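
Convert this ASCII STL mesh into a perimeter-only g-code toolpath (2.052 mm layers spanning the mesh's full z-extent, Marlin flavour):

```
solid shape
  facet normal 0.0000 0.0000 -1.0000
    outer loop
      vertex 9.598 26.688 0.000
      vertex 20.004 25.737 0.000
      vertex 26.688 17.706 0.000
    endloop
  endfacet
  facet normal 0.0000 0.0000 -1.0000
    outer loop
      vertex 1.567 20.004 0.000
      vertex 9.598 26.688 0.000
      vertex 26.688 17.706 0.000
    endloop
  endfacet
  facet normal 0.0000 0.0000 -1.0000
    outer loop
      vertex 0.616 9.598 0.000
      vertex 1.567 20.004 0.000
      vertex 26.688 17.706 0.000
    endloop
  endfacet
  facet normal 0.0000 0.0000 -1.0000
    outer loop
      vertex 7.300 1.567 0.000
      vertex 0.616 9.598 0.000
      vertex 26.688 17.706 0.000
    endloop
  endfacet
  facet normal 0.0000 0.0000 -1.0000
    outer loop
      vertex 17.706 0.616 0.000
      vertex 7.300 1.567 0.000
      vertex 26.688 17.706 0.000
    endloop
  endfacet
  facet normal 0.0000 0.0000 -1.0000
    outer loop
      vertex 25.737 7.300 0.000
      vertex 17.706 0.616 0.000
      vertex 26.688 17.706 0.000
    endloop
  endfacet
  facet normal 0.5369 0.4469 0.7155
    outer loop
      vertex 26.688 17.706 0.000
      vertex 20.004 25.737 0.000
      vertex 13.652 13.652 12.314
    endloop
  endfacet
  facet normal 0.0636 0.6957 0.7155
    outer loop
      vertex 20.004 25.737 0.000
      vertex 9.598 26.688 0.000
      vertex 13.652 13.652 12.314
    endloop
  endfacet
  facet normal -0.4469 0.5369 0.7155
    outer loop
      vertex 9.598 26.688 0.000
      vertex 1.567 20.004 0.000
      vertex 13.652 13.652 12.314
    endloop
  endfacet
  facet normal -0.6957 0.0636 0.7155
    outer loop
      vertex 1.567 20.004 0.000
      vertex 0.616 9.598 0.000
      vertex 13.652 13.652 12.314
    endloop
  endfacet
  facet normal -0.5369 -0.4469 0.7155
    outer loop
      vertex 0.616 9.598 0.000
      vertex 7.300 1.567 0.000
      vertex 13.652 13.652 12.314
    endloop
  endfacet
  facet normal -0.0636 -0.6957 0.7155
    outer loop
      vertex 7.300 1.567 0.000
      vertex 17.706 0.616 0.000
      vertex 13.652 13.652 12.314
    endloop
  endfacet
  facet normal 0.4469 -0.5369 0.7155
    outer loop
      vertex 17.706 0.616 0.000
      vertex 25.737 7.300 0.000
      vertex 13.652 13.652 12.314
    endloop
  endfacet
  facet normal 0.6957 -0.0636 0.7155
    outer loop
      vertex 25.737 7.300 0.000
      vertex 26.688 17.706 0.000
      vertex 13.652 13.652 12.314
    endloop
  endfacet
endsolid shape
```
; perimeter-only toolpath
G21 ; units = mm
G90 ; absolute positioning
G28 ; home
; layer 1
G0 Z2.052
G0 X24.515 Y17.030
G1 X18.945 Y23.723
G1 X10.274 Y24.515
G1 X3.581 Y18.945
G1 X2.789 Y10.274
G1 X8.359 Y3.581
G1 X17.030 Y2.789
G1 X23.723 Y8.359
G1 X24.515 Y17.030
; layer 2
G0 Z4.105
G0 X22.343 Y16.355
G1 X17.887 Y21.709
G1 X10.949 Y22.343
G1 X5.595 Y17.887
G1 X4.961 Y10.949
G1 X9.417 Y5.595
G1 X16.355 Y4.961
G1 X21.709 Y9.417
G1 X22.343 Y16.355
; layer 3
G0 Z6.157
G0 X20.170 Y15.679
G1 X16.828 Y19.694
G1 X11.625 Y20.170
G1 X7.609 Y16.828
G1 X7.134 Y11.625
G1 X10.476 Y7.609
G1 X15.679 Y7.134
G1 X19.694 Y10.476
G1 X20.170 Y15.679
; layer 4
G0 Z8.209
G0 X17.997 Y15.003
G1 X15.769 Y17.680
G1 X12.301 Y17.997
G1 X9.624 Y15.769
G1 X9.307 Y12.301
G1 X11.535 Y9.624
G1 X15.003 Y9.307
G1 X17.680 Y11.535
G1 X17.997 Y15.003
; layer 5
G0 Z10.262
G0 X15.825 Y14.328
G1 X14.711 Y15.666
G1 X12.976 Y15.825
G1 X11.638 Y14.711
G1 X11.479 Y12.976
G1 X12.593 Y11.638
G1 X14.328 Y11.479
G1 X15.666 Y12.593
G1 X15.825 Y14.328
M2 ; end

The solid is a regular 8-sided pyramid, base circumscribed radius ≈ 13.7 mm, apex at z ≈ 12.3 mm. Slicing at Δz = 2.052 mm — 6 equal slices spanning the solid's height, so layer i sits at z = i·h/6 — gives 5 non-empty perimeters. Each is a 8-segment closed polygon; G0 lifts to the layer z and rapids to the start vertex, then G1 traces the edges. The cross-section shrinks linearly with z (the slice at the apex is degenerate and omitted).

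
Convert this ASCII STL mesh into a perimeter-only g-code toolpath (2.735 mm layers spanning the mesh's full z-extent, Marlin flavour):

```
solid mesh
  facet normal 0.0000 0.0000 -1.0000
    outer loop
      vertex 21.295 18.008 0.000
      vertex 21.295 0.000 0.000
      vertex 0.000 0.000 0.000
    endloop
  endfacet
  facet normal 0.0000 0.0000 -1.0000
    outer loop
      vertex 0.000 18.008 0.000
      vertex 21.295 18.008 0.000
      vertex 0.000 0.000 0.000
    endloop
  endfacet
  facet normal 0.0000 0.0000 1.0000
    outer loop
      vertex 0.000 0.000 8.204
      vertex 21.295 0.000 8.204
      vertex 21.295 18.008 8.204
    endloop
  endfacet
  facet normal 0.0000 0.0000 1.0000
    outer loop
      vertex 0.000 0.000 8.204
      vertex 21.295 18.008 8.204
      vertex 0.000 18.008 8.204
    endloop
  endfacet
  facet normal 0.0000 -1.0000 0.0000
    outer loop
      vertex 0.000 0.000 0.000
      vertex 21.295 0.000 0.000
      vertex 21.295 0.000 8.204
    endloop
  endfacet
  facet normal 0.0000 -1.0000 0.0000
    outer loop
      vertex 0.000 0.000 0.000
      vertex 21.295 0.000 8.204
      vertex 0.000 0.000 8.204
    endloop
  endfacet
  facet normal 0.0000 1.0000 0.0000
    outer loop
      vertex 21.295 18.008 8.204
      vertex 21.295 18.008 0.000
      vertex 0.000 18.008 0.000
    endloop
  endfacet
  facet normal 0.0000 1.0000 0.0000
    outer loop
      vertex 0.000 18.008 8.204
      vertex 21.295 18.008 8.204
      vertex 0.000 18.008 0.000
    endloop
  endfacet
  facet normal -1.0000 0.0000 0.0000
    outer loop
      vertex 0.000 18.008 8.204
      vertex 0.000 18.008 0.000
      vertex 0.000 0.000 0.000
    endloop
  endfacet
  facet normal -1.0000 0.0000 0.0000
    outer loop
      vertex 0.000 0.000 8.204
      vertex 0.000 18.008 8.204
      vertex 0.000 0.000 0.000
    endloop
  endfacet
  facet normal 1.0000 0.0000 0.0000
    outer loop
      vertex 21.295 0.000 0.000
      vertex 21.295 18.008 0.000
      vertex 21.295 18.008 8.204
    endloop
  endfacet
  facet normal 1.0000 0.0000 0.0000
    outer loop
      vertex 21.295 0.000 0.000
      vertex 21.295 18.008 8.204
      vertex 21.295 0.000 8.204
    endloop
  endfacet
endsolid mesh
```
; perimeter-only toolpath
G21 ; units = mm
G90 ; absolute positioning
G28 ; home
; layer 1
G0 Z2.735
G0 X0.000 Y0.000
G1 X21.295 Y0.000
G1 X21.295 Y18.008
G1 X0.000 Y18.008
G1 X0.000 Y0.000
; layer 2
G0 Z5.469
G0 X0.000 Y0.000
G1 X21.295 Y0.000
G1 X21.295 Y18.008
G1 X0.000 Y18.008
G1 X0.000 Y0.000
; layer 3
G0 Z8.204
G0 X0.000 Y0.000
G1 X21.295 Y0.000
G1 X21.295 Y18.008
G1 X0.000 Y18.008
G1 X0.000 Y0.000
M2 ; end

The solid is a rectangular box, roughly 21.3 × 18 mm footprint and 8.2 mm tall. Slicing at Δz = 2.735 mm — 3 equal slices spanning the solid's height, so layer i sits at z = i·h/3 — gives 3 non-empty perimeters. Each is a 4-segment closed polygon; G0 lifts to the layer z and rapids to the start vertex, then G1 traces the edges.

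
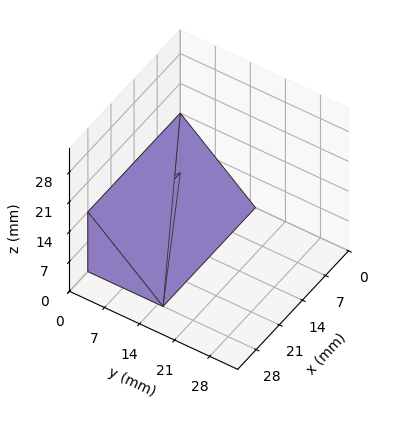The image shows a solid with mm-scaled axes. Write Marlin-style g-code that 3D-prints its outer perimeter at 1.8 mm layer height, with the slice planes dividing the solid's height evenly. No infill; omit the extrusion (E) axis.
Reading the render: the shape is a wedge (ramp): 28 × 15 mm base, rising to 14 mm along the y=0 edge and sloping linearly to z=0 at y=15 (dimensions read to the nearest mm from the axis ticks). For the g-code, the solid's height is divided into equal slices at the stated Δz and each level perimeter traced with G1 moves after a G0 lift.

; perimeter-only toolpath
G21 ; units = mm
G90 ; absolute positioning
G28 ; home
; layer 1
G0 Z1.8
G0 X0.0 Y0.0
G1 X28.0 Y0.0
G1 X28.0 Y13.1
G1 X0.0 Y13.1
G1 X0.0 Y0.0
; layer 2
G0 Z3.5
G0 X0.0 Y0.0
G1 X28.0 Y0.0
G1 X28.0 Y11.2
G1 X0.0 Y11.2
G1 X0.0 Y0.0
; layer 3
G0 Z5.2
G0 X0.0 Y0.0
G1 X28.0 Y0.0
G1 X28.0 Y9.4
G1 X0.0 Y9.4
G1 X0.0 Y0.0
; layer 4
G0 Z7.0
G0 X0.0 Y0.0
G1 X28.0 Y0.0
G1 X28.0 Y7.5
G1 X0.0 Y7.5
G1 X0.0 Y0.0
; layer 5
G0 Z8.8
G0 X0.0 Y0.0
G1 X28.0 Y0.0
G1 X28.0 Y5.6
G1 X0.0 Y5.6
G1 X0.0 Y0.0
; layer 6
G0 Z10.5
G0 X0.0 Y0.0
G1 X28.0 Y0.0
G1 X28.0 Y3.8
G1 X0.0 Y3.8
G1 X0.0 Y0.0
; layer 7
G0 Z12.2
G0 X0.0 Y0.0
G1 X28.0 Y0.0
G1 X28.0 Y1.9
G1 X0.0 Y1.9
G1 X0.0 Y0.0
M2 ; end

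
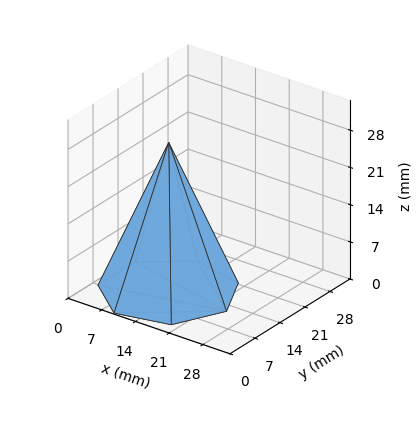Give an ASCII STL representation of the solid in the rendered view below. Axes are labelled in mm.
Reading the render: the shape is a regular 7-sided pyramid, base circumscribed radius ≈ 12 mm, apex at z ≈ 28 mm (dimensions read to the nearest mm from the axis ticks). For the STL, each face is triangulated and given an outward normal.

solid part
  facet normal 0.0000 0.0000 -1.0000
    outer loop
      vertex 9.330 23.699 0.000
      vertex 19.482 21.382 0.000
      vertex 24.000 12.000 0.000
    endloop
  endfacet
  facet normal 0.0000 0.0000 -1.0000
    outer loop
      vertex 1.188 17.207 0.000
      vertex 9.330 23.699 0.000
      vertex 24.000 12.000 0.000
    endloop
  endfacet
  facet normal 0.0000 0.0000 -1.0000
    outer loop
      vertex 1.188 6.793 0.000
      vertex 1.188 17.207 0.000
      vertex 24.000 12.000 0.000
    endloop
  endfacet
  facet normal 0.0000 0.0000 -1.0000
    outer loop
      vertex 9.330 0.301 0.000
      vertex 1.188 6.793 0.000
      vertex 24.000 12.000 0.000
    endloop
  endfacet
  facet normal 0.0000 0.0000 -1.0000
    outer loop
      vertex 19.482 2.618 0.000
      vertex 9.330 0.301 0.000
      vertex 24.000 12.000 0.000
    endloop
  endfacet
  facet normal 0.8405 0.4047 0.3602
    outer loop
      vertex 24.000 12.000 0.000
      vertex 19.482 21.382 0.000
      vertex 12.000 12.000 28.000
    endloop
  endfacet
  facet normal 0.2076 0.9095 0.3602
    outer loop
      vertex 19.482 21.382 0.000
      vertex 9.330 23.699 0.000
      vertex 12.000 12.000 28.000
    endloop
  endfacet
  facet normal -0.5816 0.7294 0.3602
    outer loop
      vertex 9.330 23.699 0.000
      vertex 1.188 17.207 0.000
      vertex 12.000 12.000 28.000
    endloop
  endfacet
  facet normal -0.9329 0.0000 0.3602
    outer loop
      vertex 1.188 17.207 0.000
      vertex 1.188 6.793 0.000
      vertex 12.000 12.000 28.000
    endloop
  endfacet
  facet normal -0.5816 -0.7294 0.3602
    outer loop
      vertex 1.188 6.793 0.000
      vertex 9.330 0.301 0.000
      vertex 12.000 12.000 28.000
    endloop
  endfacet
  facet normal 0.2076 -0.9095 0.3602
    outer loop
      vertex 9.330 0.301 0.000
      vertex 19.482 2.618 0.000
      vertex 12.000 12.000 28.000
    endloop
  endfacet
  facet normal 0.8405 -0.4047 0.3602
    outer loop
      vertex 19.482 2.618 0.000
      vertex 24.000 12.000 0.000
      vertex 12.000 12.000 28.000
    endloop
  endfacet
endsolid part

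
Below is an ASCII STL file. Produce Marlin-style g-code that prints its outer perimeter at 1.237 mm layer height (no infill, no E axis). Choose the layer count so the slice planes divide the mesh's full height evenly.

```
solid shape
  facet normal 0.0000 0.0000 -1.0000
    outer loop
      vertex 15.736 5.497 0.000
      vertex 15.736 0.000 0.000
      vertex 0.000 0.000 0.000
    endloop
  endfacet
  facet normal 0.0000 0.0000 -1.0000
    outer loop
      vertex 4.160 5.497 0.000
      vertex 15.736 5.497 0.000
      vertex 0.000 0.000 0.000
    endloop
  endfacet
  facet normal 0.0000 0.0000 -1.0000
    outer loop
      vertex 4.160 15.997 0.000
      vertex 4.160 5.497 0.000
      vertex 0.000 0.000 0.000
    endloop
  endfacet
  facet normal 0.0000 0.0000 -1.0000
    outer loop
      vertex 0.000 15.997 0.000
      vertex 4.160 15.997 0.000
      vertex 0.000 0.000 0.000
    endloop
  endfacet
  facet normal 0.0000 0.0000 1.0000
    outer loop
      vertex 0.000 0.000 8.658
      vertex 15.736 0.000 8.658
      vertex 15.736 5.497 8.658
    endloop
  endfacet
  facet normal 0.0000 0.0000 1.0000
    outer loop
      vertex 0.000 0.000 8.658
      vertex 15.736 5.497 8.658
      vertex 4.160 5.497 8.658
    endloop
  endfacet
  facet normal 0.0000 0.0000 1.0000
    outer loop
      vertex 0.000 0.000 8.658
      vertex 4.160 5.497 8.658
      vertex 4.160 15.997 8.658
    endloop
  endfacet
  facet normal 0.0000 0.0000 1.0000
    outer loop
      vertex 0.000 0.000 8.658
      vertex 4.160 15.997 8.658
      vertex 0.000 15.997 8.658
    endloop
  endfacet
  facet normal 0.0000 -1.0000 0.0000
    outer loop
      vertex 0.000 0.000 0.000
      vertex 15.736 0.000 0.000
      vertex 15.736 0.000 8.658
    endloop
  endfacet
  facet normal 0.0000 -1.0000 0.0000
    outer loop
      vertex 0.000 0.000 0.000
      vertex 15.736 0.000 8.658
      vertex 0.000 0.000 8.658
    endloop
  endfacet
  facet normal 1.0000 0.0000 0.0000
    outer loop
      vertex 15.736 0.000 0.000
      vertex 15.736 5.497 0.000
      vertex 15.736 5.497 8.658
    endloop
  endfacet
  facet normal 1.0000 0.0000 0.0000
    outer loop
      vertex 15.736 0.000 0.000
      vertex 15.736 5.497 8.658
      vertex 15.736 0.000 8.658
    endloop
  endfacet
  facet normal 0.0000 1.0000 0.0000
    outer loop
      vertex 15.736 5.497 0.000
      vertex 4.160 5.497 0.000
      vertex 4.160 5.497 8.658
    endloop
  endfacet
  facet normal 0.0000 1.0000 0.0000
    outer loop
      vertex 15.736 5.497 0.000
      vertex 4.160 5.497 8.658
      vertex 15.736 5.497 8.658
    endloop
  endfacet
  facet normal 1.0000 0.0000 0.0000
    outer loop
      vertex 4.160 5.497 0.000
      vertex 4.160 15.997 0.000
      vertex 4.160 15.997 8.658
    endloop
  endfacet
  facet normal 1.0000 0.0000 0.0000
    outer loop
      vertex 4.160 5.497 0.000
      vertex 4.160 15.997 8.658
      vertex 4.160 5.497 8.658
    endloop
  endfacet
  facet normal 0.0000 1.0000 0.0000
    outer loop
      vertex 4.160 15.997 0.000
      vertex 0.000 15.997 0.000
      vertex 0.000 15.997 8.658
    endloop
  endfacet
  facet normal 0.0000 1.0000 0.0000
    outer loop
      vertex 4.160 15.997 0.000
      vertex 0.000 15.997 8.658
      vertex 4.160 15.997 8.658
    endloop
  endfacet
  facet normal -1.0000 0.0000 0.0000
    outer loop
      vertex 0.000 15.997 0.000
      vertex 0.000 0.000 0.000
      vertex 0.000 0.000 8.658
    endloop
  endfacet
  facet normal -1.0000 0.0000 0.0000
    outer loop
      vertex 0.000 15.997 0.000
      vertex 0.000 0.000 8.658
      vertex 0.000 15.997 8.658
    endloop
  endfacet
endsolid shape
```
; perimeter-only toolpath
G21 ; units = mm
G90 ; absolute positioning
G28 ; home
; layer 1
G0 Z1.237
G0 X0.000 Y0.000
G1 X15.736 Y0.000
G1 X15.736 Y5.497
G1 X4.160 Y5.497
G1 X4.160 Y15.997
G1 X0.000 Y15.997
G1 X0.000 Y0.000
; layer 2
G0 Z2.474
G0 X0.000 Y0.000
G1 X15.736 Y0.000
G1 X15.736 Y5.497
G1 X4.160 Y5.497
G1 X4.160 Y15.997
G1 X0.000 Y15.997
G1 X0.000 Y0.000
; layer 3
G0 Z3.711
G0 X0.000 Y0.000
G1 X15.736 Y0.000
G1 X15.736 Y5.497
G1 X4.160 Y5.497
G1 X4.160 Y15.997
G1 X0.000 Y15.997
G1 X0.000 Y0.000
; layer 4
G0 Z4.947
G0 X0.000 Y0.000
G1 X15.736 Y0.000
G1 X15.736 Y5.497
G1 X4.160 Y5.497
G1 X4.160 Y15.997
G1 X0.000 Y15.997
G1 X0.000 Y0.000
; layer 5
G0 Z6.184
G0 X0.000 Y0.000
G1 X15.736 Y0.000
G1 X15.736 Y5.497
G1 X4.160 Y5.497
G1 X4.160 Y15.997
G1 X0.000 Y15.997
G1 X0.000 Y0.000
; layer 6
G0 Z7.421
G0 X0.000 Y0.000
G1 X15.736 Y0.000
G1 X15.736 Y5.497
G1 X4.160 Y5.497
G1 X4.160 Y15.997
G1 X0.000 Y15.997
G1 X0.000 Y0.000
; layer 7
G0 Z8.658
G0 X0.000 Y0.000
G1 X15.736 Y0.000
G1 X15.736 Y5.497
G1 X4.160 Y5.497
G1 X4.160 Y15.997
G1 X0.000 Y15.997
G1 X0.000 Y0.000
M2 ; end

The solid is an L-shaped prism: outer 15.7 × 16 mm, arm thicknesses ≈ 5.5 mm (horizontal) and 4.16 mm (vertical), extruded 8.66 mm in z. Slicing at Δz = 1.237 mm — 7 equal slices spanning the solid's height, so layer i sits at z = i·h/7 — gives 7 non-empty perimeters. Each is a 6-segment closed polygon; G0 lifts to the layer z and rapids to the start vertex, then G1 traces the edges.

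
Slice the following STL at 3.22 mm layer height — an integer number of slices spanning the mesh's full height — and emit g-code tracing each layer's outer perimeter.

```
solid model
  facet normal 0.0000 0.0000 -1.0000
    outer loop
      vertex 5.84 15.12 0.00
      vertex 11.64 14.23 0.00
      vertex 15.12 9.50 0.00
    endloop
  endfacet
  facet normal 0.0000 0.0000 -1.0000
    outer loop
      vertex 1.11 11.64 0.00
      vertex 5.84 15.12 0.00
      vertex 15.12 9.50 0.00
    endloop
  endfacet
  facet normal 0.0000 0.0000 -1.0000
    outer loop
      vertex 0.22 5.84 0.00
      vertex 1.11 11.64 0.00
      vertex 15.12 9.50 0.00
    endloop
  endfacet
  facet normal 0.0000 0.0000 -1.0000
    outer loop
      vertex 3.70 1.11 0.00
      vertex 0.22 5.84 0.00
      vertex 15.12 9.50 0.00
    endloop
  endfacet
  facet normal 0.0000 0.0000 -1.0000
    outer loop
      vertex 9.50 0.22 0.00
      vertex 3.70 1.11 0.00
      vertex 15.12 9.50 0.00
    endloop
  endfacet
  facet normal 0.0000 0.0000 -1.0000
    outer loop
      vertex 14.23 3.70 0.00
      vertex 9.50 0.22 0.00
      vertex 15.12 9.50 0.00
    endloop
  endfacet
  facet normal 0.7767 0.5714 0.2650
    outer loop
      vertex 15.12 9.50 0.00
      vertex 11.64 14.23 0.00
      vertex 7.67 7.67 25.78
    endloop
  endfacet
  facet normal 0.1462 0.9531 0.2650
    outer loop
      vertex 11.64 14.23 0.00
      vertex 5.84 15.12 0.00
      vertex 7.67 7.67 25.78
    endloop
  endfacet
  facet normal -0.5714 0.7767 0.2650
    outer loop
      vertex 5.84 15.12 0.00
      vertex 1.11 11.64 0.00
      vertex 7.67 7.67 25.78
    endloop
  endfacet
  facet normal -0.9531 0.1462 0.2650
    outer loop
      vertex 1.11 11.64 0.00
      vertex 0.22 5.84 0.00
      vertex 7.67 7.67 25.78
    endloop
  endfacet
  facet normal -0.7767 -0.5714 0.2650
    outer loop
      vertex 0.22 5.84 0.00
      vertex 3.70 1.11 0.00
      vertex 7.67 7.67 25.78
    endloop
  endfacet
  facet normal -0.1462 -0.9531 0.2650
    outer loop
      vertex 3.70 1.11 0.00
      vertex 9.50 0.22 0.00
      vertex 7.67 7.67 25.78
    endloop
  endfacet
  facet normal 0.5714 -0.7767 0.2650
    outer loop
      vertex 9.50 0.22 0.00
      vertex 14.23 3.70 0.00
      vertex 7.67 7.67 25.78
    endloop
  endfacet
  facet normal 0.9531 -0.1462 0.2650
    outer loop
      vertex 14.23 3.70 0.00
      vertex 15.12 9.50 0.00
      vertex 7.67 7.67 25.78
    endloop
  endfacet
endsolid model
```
; perimeter-only toolpath
G21 ; units = mm
G90 ; absolute positioning
G28 ; home
; layer 1
G0 Z3.22
G0 X14.19 Y9.27
G1 X11.14 Y13.41
G1 X6.07 Y14.19
G1 X1.93 Y11.14
G1 X1.15 Y6.07
G1 X4.20 Y1.93
G1 X9.27 Y1.15
G1 X13.41 Y4.20
G1 X14.19 Y9.27
; layer 2
G0 Z6.45
G0 X13.26 Y9.04
G1 X10.65 Y12.59
G1 X6.30 Y13.26
G1 X2.75 Y10.65
G1 X2.08 Y6.30
G1 X4.69 Y2.75
G1 X9.04 Y2.08
G1 X12.59 Y4.69
G1 X13.26 Y9.04
; layer 3
G0 Z9.67
G0 X12.33 Y8.81
G1 X10.15 Y11.77
G1 X6.53 Y12.33
G1 X3.57 Y10.15
G1 X3.01 Y6.53
G1 X5.19 Y3.57
G1 X8.81 Y3.01
G1 X11.77 Y5.19
G1 X12.33 Y8.81
; layer 4
G0 Z12.89
G0 X11.39 Y8.59
G1 X9.66 Y10.95
G1 X6.75 Y11.39
G1 X4.39 Y9.66
G1 X3.94 Y6.75
G1 X5.69 Y4.39
G1 X8.59 Y3.94
G1 X10.95 Y5.69
G1 X11.39 Y8.59
; layer 5
G0 Z16.11
G0 X10.46 Y8.36
G1 X9.16 Y10.13
G1 X6.98 Y10.46
G1 X5.21 Y9.16
G1 X4.88 Y6.98
G1 X6.18 Y5.21
G1 X8.36 Y4.88
G1 X10.13 Y6.18
G1 X10.46 Y8.36
; layer 6
G0 Z19.34
G0 X9.53 Y8.13
G1 X8.66 Y9.31
G1 X7.21 Y9.53
G1 X6.03 Y8.66
G1 X5.81 Y7.21
G1 X6.68 Y6.03
G1 X8.13 Y5.81
G1 X9.31 Y6.68
G1 X9.53 Y8.13
; layer 7
G0 Z22.56
G0 X8.60 Y7.90
G1 X8.17 Y8.49
G1 X7.44 Y8.60
G1 X6.85 Y8.17
G1 X6.74 Y7.44
G1 X7.17 Y6.85
G1 X7.90 Y6.74
G1 X8.49 Y7.17
G1 X8.60 Y7.90
M2 ; end

The solid is a regular 8-sided pyramid, base circumscribed radius ≈ 7.67 mm, apex at z ≈ 25.8 mm. Slicing at Δz = 3.22 mm — 8 equal slices spanning the solid's height, so layer i sits at z = i·h/8 — gives 7 non-empty perimeters. Each is a 8-segment closed polygon; G0 lifts to the layer z and rapids to the start vertex, then G1 traces the edges. The cross-section shrinks linearly with z (the slice at the apex is degenerate and omitted).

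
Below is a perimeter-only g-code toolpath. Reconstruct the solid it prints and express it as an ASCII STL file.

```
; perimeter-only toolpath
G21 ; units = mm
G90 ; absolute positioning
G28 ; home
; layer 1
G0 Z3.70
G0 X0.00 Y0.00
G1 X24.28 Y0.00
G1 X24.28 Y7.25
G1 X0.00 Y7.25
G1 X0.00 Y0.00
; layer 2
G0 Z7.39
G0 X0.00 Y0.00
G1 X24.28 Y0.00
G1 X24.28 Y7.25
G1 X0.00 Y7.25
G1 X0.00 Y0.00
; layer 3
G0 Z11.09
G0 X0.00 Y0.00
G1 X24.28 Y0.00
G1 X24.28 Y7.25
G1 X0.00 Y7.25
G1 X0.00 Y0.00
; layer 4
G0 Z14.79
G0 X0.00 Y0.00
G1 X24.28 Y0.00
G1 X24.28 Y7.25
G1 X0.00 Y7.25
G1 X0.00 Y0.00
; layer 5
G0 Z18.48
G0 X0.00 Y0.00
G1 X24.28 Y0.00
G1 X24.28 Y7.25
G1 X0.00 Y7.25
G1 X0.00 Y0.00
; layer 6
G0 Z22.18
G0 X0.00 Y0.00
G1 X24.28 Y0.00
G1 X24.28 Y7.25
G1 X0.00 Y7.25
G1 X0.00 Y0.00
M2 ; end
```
solid part
  facet normal 0.0000 0.0000 -1.0000
    outer loop
      vertex 24.28 7.25 0.00
      vertex 24.28 0.00 0.00
      vertex 0.00 0.00 0.00
    endloop
  endfacet
  facet normal 0.0000 0.0000 -1.0000
    outer loop
      vertex 0.00 7.25 0.00
      vertex 24.28 7.25 0.00
      vertex 0.00 0.00 0.00
    endloop
  endfacet
  facet normal 0.0000 0.0000 1.0000
    outer loop
      vertex 0.00 0.00 22.18
      vertex 24.28 0.00 22.18
      vertex 24.28 7.25 22.18
    endloop
  endfacet
  facet normal 0.0000 0.0000 1.0000
    outer loop
      vertex 0.00 0.00 22.18
      vertex 24.28 7.25 22.18
      vertex 0.00 7.25 22.18
    endloop
  endfacet
  facet normal 0.0000 -1.0000 0.0000
    outer loop
      vertex 0.00 0.00 0.00
      vertex 24.28 0.00 0.00
      vertex 24.28 0.00 22.18
    endloop
  endfacet
  facet normal 0.0000 -1.0000 0.0000
    outer loop
      vertex 0.00 0.00 0.00
      vertex 24.28 0.00 22.18
      vertex 0.00 0.00 22.18
    endloop
  endfacet
  facet normal 0.0000 1.0000 0.0000
    outer loop
      vertex 24.28 7.25 22.18
      vertex 24.28 7.25 0.00
      vertex 0.00 7.25 0.00
    endloop
  endfacet
  facet normal 0.0000 1.0000 0.0000
    outer loop
      vertex 0.00 7.25 22.18
      vertex 24.28 7.25 22.18
      vertex 0.00 7.25 0.00
    endloop
  endfacet
  facet normal -1.0000 0.0000 0.0000
    outer loop
      vertex 0.00 7.25 22.18
      vertex 0.00 7.25 0.00
      vertex 0.00 0.00 0.00
    endloop
  endfacet
  facet normal -1.0000 0.0000 0.0000
    outer loop
      vertex 0.00 0.00 22.18
      vertex 0.00 7.25 22.18
      vertex 0.00 0.00 0.00
    endloop
  endfacet
  facet normal 1.0000 0.0000 0.0000
    outer loop
      vertex 24.28 0.00 0.00
      vertex 24.28 7.25 0.00
      vertex 24.28 7.25 22.18
    endloop
  endfacet
  facet normal 1.0000 0.0000 0.0000
    outer loop
      vertex 24.28 0.00 0.00
      vertex 24.28 7.25 22.18
      vertex 24.28 0.00 22.18
    endloop
  endfacet
endsolid part

The G0 Z moves step by Δz≈3.70 mm. Every layer's G1 loop is the same polygon, so the solid is a straight extrusion of it from z=0 to z≈22.2. Closing with flat bottom and top caps and triangulating gives 12 facets — a rectangular box, roughly 24.3 × 7.25 mm footprint and 22.2 mm tall.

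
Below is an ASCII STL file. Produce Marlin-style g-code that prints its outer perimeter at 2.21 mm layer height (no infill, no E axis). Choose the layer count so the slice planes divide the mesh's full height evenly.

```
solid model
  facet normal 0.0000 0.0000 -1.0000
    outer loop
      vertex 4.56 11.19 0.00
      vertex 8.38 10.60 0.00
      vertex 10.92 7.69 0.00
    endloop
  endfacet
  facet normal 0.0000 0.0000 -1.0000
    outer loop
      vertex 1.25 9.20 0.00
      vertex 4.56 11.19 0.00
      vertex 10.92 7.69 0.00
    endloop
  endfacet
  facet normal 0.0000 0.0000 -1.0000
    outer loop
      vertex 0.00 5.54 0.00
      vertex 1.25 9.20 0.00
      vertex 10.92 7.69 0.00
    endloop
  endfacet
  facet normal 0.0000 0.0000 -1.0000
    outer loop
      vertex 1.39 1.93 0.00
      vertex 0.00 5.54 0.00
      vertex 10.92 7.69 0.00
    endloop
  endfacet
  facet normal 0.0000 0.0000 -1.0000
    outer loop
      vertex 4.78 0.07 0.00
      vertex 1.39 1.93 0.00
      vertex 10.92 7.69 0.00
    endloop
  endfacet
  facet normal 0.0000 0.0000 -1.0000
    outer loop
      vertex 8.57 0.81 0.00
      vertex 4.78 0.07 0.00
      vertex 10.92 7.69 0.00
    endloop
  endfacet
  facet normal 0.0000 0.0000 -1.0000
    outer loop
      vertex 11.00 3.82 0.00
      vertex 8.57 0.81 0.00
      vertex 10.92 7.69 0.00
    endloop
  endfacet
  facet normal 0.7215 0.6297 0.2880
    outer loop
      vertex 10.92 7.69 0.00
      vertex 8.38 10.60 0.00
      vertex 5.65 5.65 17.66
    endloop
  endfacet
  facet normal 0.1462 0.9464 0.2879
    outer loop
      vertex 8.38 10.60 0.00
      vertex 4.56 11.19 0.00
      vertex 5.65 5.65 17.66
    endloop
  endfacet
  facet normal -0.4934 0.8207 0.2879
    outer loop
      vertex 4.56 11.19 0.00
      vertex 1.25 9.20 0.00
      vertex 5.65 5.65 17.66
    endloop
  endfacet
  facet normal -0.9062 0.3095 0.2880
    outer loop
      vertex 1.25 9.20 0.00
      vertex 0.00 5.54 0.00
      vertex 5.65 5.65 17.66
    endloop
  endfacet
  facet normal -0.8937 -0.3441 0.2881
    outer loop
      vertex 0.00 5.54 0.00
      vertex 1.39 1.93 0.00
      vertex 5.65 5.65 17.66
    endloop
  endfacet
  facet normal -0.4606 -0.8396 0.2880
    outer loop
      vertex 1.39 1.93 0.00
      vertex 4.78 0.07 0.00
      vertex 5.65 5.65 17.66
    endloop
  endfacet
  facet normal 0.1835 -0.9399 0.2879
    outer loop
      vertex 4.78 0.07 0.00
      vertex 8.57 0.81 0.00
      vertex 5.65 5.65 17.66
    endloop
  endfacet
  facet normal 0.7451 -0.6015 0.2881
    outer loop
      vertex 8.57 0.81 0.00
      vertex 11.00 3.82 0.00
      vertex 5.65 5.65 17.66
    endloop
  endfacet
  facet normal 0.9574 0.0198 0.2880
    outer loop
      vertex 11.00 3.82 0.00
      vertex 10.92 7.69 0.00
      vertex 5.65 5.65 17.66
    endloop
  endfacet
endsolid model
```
; perimeter-only toolpath
G21 ; units = mm
G90 ; absolute positioning
G28 ; home
; layer 1
G0 Z2.21
G0 X10.26 Y7.44
G1 X8.04 Y9.98
G1 X4.70 Y10.50
G1 X1.80 Y8.76
G1 X0.71 Y5.55
G1 X1.92 Y2.40
G1 X4.89 Y0.77
G1 X8.21 Y1.42
G1 X10.33 Y4.05
G1 X10.26 Y7.44
; layer 2
G0 Z4.42
G0 X9.60 Y7.18
G1 X7.70 Y9.36
G1 X4.83 Y9.80
G1 X2.35 Y8.31
G1 X1.41 Y5.57
G1 X2.46 Y2.86
G1 X5.00 Y1.47
G1 X7.84 Y2.02
G1 X9.66 Y4.28
G1 X9.60 Y7.18
; layer 3
G0 Z6.62
G0 X8.94 Y6.93
G1 X7.36 Y8.74
G1 X4.97 Y9.11
G1 X2.90 Y7.87
G1 X2.12 Y5.58
G1 X2.99 Y3.33
G1 X5.11 Y2.16
G1 X7.48 Y2.63
G1 X8.99 Y4.51
G1 X8.94 Y6.93
; layer 4
G0 Z8.83
G0 X8.29 Y6.67
G1 X7.02 Y8.12
G1 X5.11 Y8.42
G1 X3.45 Y7.42
G1 X2.83 Y5.60
G1 X3.52 Y3.79
G1 X5.21 Y2.86
G1 X7.11 Y3.23
G1 X8.32 Y4.74
G1 X8.29 Y6.67
; layer 5
G0 Z11.04
G0 X7.63 Y6.42
G1 X6.67 Y7.51
G1 X5.24 Y7.73
G1 X4.00 Y6.98
G1 X3.53 Y5.61
G1 X4.05 Y4.25
G1 X5.32 Y3.56
G1 X6.75 Y3.83
G1 X7.66 Y4.96
G1 X7.63 Y6.42
; layer 6
G0 Z13.25
G0 X6.97 Y6.16
G1 X6.33 Y6.89
G1 X5.38 Y7.04
G1 X4.55 Y6.54
G1 X4.24 Y5.62
G1 X4.59 Y4.72
G1 X5.43 Y4.26
G1 X6.38 Y4.44
G1 X6.99 Y5.19
G1 X6.97 Y6.16
; layer 7
G0 Z15.45
G0 X6.31 Y5.91
G1 X5.99 Y6.27
G1 X5.51 Y6.34
G1 X5.10 Y6.09
G1 X4.94 Y5.64
G1 X5.12 Y5.19
G1 X5.54 Y4.95
G1 X6.02 Y5.05
G1 X6.32 Y5.42
G1 X6.31 Y5.91
M2 ; end

The solid is a regular 9-sided pyramid, base circumscribed radius ≈ 5.65 mm, apex at z ≈ 17.7 mm. Slicing at Δz = 2.21 mm — 8 equal slices spanning the solid's height, so layer i sits at z = i·h/8 — gives 7 non-empty perimeters. Each is a 9-segment closed polygon; G0 lifts to the layer z and rapids to the start vertex, then G1 traces the edges. The cross-section shrinks linearly with z (the slice at the apex is degenerate and omitted).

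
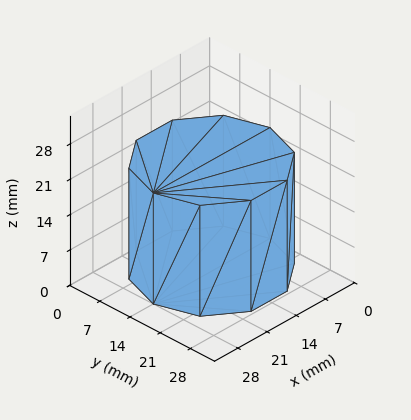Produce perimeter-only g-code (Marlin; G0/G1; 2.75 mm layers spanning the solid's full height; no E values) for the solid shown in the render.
Reading the render: the shape is a regular 10-sided prism (a cylinder approximated with 10 flat sides), circumscribed radius ≈ 14 mm, height ≈ 22 mm (dimensions read to the nearest mm from the axis ticks). For the g-code, the solid's height is divided into equal slices at the stated Δz and each level perimeter traced with G1 moves after a G0 lift.

; perimeter-only toolpath
G21 ; units = mm
G90 ; absolute positioning
G28 ; home
; layer 1
G0 Z2.75
G0 X28.00 Y14.00
G1 X25.33 Y22.23
G1 X18.33 Y27.31
G1 X9.67 Y27.31
G1 X2.67 Y22.23
G1 X0.00 Y14.00
G1 X2.67 Y5.77
G1 X9.67 Y0.69
G1 X18.33 Y0.69
G1 X25.33 Y5.77
G1 X28.00 Y14.00
; layer 2
G0 Z5.50
G0 X28.00 Y14.00
G1 X25.33 Y22.23
G1 X18.33 Y27.31
G1 X9.67 Y27.31
G1 X2.67 Y22.23
G1 X0.00 Y14.00
G1 X2.67 Y5.77
G1 X9.67 Y0.69
G1 X18.33 Y0.69
G1 X25.33 Y5.77
G1 X28.00 Y14.00
; layer 3
G0 Z8.25
G0 X28.00 Y14.00
G1 X25.33 Y22.23
G1 X18.33 Y27.31
G1 X9.67 Y27.31
G1 X2.67 Y22.23
G1 X0.00 Y14.00
G1 X2.67 Y5.77
G1 X9.67 Y0.69
G1 X18.33 Y0.69
G1 X25.33 Y5.77
G1 X28.00 Y14.00
; layer 4
G0 Z11.00
G0 X28.00 Y14.00
G1 X25.33 Y22.23
G1 X18.33 Y27.31
G1 X9.67 Y27.31
G1 X2.67 Y22.23
G1 X0.00 Y14.00
G1 X2.67 Y5.77
G1 X9.67 Y0.69
G1 X18.33 Y0.69
G1 X25.33 Y5.77
G1 X28.00 Y14.00
; layer 5
G0 Z13.75
G0 X28.00 Y14.00
G1 X25.33 Y22.23
G1 X18.33 Y27.31
G1 X9.67 Y27.31
G1 X2.67 Y22.23
G1 X0.00 Y14.00
G1 X2.67 Y5.77
G1 X9.67 Y0.69
G1 X18.33 Y0.69
G1 X25.33 Y5.77
G1 X28.00 Y14.00
; layer 6
G0 Z16.50
G0 X28.00 Y14.00
G1 X25.33 Y22.23
G1 X18.33 Y27.31
G1 X9.67 Y27.31
G1 X2.67 Y22.23
G1 X0.00 Y14.00
G1 X2.67 Y5.77
G1 X9.67 Y0.69
G1 X18.33 Y0.69
G1 X25.33 Y5.77
G1 X28.00 Y14.00
; layer 7
G0 Z19.25
G0 X28.00 Y14.00
G1 X25.33 Y22.23
G1 X18.33 Y27.31
G1 X9.67 Y27.31
G1 X2.67 Y22.23
G1 X0.00 Y14.00
G1 X2.67 Y5.77
G1 X9.67 Y0.69
G1 X18.33 Y0.69
G1 X25.33 Y5.77
G1 X28.00 Y14.00
; layer 8
G0 Z22.00
G0 X28.00 Y14.00
G1 X25.33 Y22.23
G1 X18.33 Y27.31
G1 X9.67 Y27.31
G1 X2.67 Y22.23
G1 X0.00 Y14.00
G1 X2.67 Y5.77
G1 X9.67 Y0.69
G1 X18.33 Y0.69
G1 X25.33 Y5.77
G1 X28.00 Y14.00
M2 ; end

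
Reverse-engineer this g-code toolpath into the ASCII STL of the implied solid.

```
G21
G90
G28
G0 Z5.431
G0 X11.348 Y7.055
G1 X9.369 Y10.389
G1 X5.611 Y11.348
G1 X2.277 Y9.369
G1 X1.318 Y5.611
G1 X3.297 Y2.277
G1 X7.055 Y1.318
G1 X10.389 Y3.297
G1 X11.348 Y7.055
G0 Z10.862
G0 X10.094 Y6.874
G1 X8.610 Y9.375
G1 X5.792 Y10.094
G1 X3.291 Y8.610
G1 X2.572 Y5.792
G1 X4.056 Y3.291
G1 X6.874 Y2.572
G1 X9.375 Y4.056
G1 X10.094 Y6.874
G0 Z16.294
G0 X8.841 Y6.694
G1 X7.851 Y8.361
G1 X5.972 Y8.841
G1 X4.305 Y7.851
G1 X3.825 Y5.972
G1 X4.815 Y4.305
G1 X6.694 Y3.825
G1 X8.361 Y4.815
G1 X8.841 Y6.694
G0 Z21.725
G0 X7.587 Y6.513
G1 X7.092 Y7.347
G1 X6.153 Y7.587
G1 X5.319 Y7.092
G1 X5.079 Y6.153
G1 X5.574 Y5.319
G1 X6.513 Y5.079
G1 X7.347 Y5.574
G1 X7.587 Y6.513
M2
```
solid part
  facet normal 0.0000 0.0000 -1.0000
    outer loop
      vertex 5.431 12.602 0.000
      vertex 10.128 11.403 0.000
      vertex 12.602 7.235 0.000
    endloop
  endfacet
  facet normal 0.0000 0.0000 -1.0000
    outer loop
      vertex 1.263 10.128 0.000
      vertex 5.431 12.602 0.000
      vertex 12.602 7.235 0.000
    endloop
  endfacet
  facet normal 0.0000 0.0000 -1.0000
    outer loop
      vertex 0.064 5.431 0.000
      vertex 1.263 10.128 0.000
      vertex 12.602 7.235 0.000
    endloop
  endfacet
  facet normal 0.0000 0.0000 -1.0000
    outer loop
      vertex 2.538 1.263 0.000
      vertex 0.064 5.431 0.000
      vertex 12.602 7.235 0.000
    endloop
  endfacet
  facet normal 0.0000 0.0000 -1.0000
    outer loop
      vertex 7.235 0.064 0.000
      vertex 2.538 1.263 0.000
      vertex 12.602 7.235 0.000
    endloop
  endfacet
  facet normal 0.0000 0.0000 -1.0000
    outer loop
      vertex 11.403 2.538 0.000
      vertex 7.235 0.064 0.000
      vertex 12.602 7.235 0.000
    endloop
  endfacet
  facet normal 0.8406 0.4990 0.2106
    outer loop
      vertex 12.602 7.235 0.000
      vertex 10.128 11.403 0.000
      vertex 6.333 6.333 27.156
    endloop
  endfacet
  facet normal 0.2418 0.9472 0.2106
    outer loop
      vertex 10.128 11.403 0.000
      vertex 5.431 12.602 0.000
      vertex 6.333 6.333 27.156
    endloop
  endfacet
  facet normal -0.4990 0.8406 0.2106
    outer loop
      vertex 5.431 12.602 0.000
      vertex 1.263 10.128 0.000
      vertex 6.333 6.333 27.156
    endloop
  endfacet
  facet normal -0.9472 0.2418 0.2106
    outer loop
      vertex 1.263 10.128 0.000
      vertex 0.064 5.431 0.000
      vertex 6.333 6.333 27.156
    endloop
  endfacet
  facet normal -0.8406 -0.4990 0.2106
    outer loop
      vertex 0.064 5.431 0.000
      vertex 2.538 1.263 0.000
      vertex 6.333 6.333 27.156
    endloop
  endfacet
  facet normal -0.2418 -0.9472 0.2106
    outer loop
      vertex 2.538 1.263 0.000
      vertex 7.235 0.064 0.000
      vertex 6.333 6.333 27.156
    endloop
  endfacet
  facet normal 0.4990 -0.8406 0.2106
    outer loop
      vertex 7.235 0.064 0.000
      vertex 11.403 2.538 0.000
      vertex 6.333 6.333 27.156
    endloop
  endfacet
  facet normal 0.9472 -0.2418 0.2106
    outer loop
      vertex 11.403 2.538 0.000
      vertex 12.602 7.235 0.000
      vertex 6.333 6.333 27.156
    endloop
  endfacet
endsolid part

The G0 Z moves step by Δz≈5.431 mm. The G1 loops shrink linearly with z, so the solid tapers from its base footprint up to z≈27.2. Closing with a flat bottom cap and the tapered top and triangulating gives 14 facets — a regular 8-sided pyramid, base circumscribed radius ≈ 6.33 mm, apex at z ≈ 27.2 mm.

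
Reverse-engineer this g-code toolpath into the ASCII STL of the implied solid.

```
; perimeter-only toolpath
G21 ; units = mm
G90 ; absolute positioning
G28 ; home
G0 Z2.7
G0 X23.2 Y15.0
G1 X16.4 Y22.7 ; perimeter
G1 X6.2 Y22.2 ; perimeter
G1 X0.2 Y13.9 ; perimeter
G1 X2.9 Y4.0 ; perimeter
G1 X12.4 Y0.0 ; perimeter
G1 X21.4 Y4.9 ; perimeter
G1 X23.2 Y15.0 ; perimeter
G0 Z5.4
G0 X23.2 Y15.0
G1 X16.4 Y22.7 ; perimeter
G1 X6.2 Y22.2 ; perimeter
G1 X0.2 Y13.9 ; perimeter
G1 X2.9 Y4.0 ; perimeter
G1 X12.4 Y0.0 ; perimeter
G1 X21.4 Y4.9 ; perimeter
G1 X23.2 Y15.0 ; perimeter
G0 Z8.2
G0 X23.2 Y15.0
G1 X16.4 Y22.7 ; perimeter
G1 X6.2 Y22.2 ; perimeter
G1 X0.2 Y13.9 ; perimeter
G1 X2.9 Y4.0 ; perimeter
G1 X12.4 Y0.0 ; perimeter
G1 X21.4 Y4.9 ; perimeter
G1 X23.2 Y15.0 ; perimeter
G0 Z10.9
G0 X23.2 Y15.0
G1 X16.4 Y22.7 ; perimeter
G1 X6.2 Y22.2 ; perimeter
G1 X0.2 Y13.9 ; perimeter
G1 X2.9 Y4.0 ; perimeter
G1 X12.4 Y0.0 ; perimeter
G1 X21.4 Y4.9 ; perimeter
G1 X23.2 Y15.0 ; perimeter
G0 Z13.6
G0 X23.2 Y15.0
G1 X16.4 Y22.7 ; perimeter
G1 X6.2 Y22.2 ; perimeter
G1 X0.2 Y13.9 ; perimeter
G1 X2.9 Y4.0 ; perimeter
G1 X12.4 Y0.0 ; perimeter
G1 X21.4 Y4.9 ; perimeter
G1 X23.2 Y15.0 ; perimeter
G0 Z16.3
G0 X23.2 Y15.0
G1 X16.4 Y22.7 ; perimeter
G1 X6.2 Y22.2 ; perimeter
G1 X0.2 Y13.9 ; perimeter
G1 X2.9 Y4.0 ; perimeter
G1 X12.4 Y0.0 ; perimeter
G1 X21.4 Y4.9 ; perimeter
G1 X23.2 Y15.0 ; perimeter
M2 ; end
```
solid part
  facet normal 0.0000 0.0000 -1.0000
    outer loop
      vertex 6.2 22.2 0.0
      vertex 16.4 22.7 0.0
      vertex 23.2 15.0 0.0
    endloop
  endfacet
  facet normal 0.0000 0.0000 -1.0000
    outer loop
      vertex 0.2 13.9 0.0
      vertex 6.2 22.2 0.0
      vertex 23.2 15.0 0.0
    endloop
  endfacet
  facet normal 0.0000 0.0000 -1.0000
    outer loop
      vertex 2.9 4.0 0.0
      vertex 0.2 13.9 0.0
      vertex 23.2 15.0 0.0
    endloop
  endfacet
  facet normal 0.0000 0.0000 -1.0000
    outer loop
      vertex 12.4 0.0 0.0
      vertex 2.9 4.0 0.0
      vertex 23.2 15.0 0.0
    endloop
  endfacet
  facet normal 0.0000 0.0000 -1.0000
    outer loop
      vertex 21.4 4.9 0.0
      vertex 12.4 0.0 0.0
      vertex 23.2 15.0 0.0
    endloop
  endfacet
  facet normal 0.0000 0.0000 1.0000
    outer loop
      vertex 23.2 15.0 16.3
      vertex 16.4 22.7 16.3
      vertex 6.2 22.2 16.3
    endloop
  endfacet
  facet normal 0.0000 0.0000 1.0000
    outer loop
      vertex 23.2 15.0 16.3
      vertex 6.2 22.2 16.3
      vertex 0.2 13.9 16.3
    endloop
  endfacet
  facet normal 0.0000 0.0000 1.0000
    outer loop
      vertex 23.2 15.0 16.3
      vertex 0.2 13.9 16.3
      vertex 2.9 4.0 16.3
    endloop
  endfacet
  facet normal 0.0000 0.0000 1.0000
    outer loop
      vertex 23.2 15.0 16.3
      vertex 2.9 4.0 16.3
      vertex 12.4 0.0 16.3
    endloop
  endfacet
  facet normal 0.0000 0.0000 1.0000
    outer loop
      vertex 23.2 15.0 16.3
      vertex 12.4 0.0 16.3
      vertex 21.4 4.9 16.3
    endloop
  endfacet
  facet normal 0.7496 0.6619 0.0000
    outer loop
      vertex 23.2 15.0 0.0
      vertex 16.4 22.7 0.0
      vertex 16.4 22.7 16.3
    endloop
  endfacet
  facet normal 0.7496 0.6619 0.0000
    outer loop
      vertex 23.2 15.0 0.0
      vertex 16.4 22.7 16.3
      vertex 23.2 15.0 16.3
    endloop
  endfacet
  facet normal -0.0490 0.9988 0.0000
    outer loop
      vertex 16.4 22.7 0.0
      vertex 6.2 22.2 0.0
      vertex 6.2 22.2 16.3
    endloop
  endfacet
  facet normal -0.0490 0.9988 0.0000
    outer loop
      vertex 16.4 22.7 0.0
      vertex 6.2 22.2 16.3
      vertex 16.4 22.7 16.3
    endloop
  endfacet
  facet normal -0.8104 0.5858 0.0000
    outer loop
      vertex 6.2 22.2 0.0
      vertex 0.2 13.9 0.0
      vertex 0.2 13.9 16.3
    endloop
  endfacet
  facet normal -0.8104 0.5858 0.0000
    outer loop
      vertex 6.2 22.2 0.0
      vertex 0.2 13.9 16.3
      vertex 6.2 22.2 16.3
    endloop
  endfacet
  facet normal -0.9648 -0.2631 0.0000
    outer loop
      vertex 0.2 13.9 0.0
      vertex 2.9 4.0 0.0
      vertex 2.9 4.0 16.3
    endloop
  endfacet
  facet normal -0.9648 -0.2631 0.0000
    outer loop
      vertex 0.2 13.9 0.0
      vertex 2.9 4.0 16.3
      vertex 0.2 13.9 16.3
    endloop
  endfacet
  facet normal -0.3881 -0.9216 0.0000
    outer loop
      vertex 2.9 4.0 0.0
      vertex 12.4 0.0 0.0
      vertex 12.4 0.0 16.3
    endloop
  endfacet
  facet normal -0.3881 -0.9216 0.0000
    outer loop
      vertex 2.9 4.0 0.0
      vertex 12.4 0.0 16.3
      vertex 2.9 4.0 16.3
    endloop
  endfacet
  facet normal 0.4782 -0.8783 0.0000
    outer loop
      vertex 12.4 0.0 0.0
      vertex 21.4 4.9 0.0
      vertex 21.4 4.9 16.3
    endloop
  endfacet
  facet normal 0.4782 -0.8783 0.0000
    outer loop
      vertex 12.4 0.0 0.0
      vertex 21.4 4.9 16.3
      vertex 12.4 0.0 16.3
    endloop
  endfacet
  facet normal 0.9845 -0.1755 0.0000
    outer loop
      vertex 21.4 4.9 0.0
      vertex 23.2 15.0 0.0
      vertex 23.2 15.0 16.3
    endloop
  endfacet
  facet normal 0.9845 -0.1755 0.0000
    outer loop
      vertex 21.4 4.9 0.0
      vertex 23.2 15.0 16.3
      vertex 21.4 4.9 16.3
    endloop
  endfacet
endsolid part

The G0 Z moves step by Δz≈2.7 mm. Every layer's G1 loop is the same polygon, so the solid is a straight extrusion of it from z=0 to z≈16.3. Closing with flat bottom and top caps and triangulating gives 24 facets — a regular 7-sided prism (a cylinder approximated with 7 flat sides), circumscribed radius ≈ 11.8 mm, height ≈ 16.3 mm.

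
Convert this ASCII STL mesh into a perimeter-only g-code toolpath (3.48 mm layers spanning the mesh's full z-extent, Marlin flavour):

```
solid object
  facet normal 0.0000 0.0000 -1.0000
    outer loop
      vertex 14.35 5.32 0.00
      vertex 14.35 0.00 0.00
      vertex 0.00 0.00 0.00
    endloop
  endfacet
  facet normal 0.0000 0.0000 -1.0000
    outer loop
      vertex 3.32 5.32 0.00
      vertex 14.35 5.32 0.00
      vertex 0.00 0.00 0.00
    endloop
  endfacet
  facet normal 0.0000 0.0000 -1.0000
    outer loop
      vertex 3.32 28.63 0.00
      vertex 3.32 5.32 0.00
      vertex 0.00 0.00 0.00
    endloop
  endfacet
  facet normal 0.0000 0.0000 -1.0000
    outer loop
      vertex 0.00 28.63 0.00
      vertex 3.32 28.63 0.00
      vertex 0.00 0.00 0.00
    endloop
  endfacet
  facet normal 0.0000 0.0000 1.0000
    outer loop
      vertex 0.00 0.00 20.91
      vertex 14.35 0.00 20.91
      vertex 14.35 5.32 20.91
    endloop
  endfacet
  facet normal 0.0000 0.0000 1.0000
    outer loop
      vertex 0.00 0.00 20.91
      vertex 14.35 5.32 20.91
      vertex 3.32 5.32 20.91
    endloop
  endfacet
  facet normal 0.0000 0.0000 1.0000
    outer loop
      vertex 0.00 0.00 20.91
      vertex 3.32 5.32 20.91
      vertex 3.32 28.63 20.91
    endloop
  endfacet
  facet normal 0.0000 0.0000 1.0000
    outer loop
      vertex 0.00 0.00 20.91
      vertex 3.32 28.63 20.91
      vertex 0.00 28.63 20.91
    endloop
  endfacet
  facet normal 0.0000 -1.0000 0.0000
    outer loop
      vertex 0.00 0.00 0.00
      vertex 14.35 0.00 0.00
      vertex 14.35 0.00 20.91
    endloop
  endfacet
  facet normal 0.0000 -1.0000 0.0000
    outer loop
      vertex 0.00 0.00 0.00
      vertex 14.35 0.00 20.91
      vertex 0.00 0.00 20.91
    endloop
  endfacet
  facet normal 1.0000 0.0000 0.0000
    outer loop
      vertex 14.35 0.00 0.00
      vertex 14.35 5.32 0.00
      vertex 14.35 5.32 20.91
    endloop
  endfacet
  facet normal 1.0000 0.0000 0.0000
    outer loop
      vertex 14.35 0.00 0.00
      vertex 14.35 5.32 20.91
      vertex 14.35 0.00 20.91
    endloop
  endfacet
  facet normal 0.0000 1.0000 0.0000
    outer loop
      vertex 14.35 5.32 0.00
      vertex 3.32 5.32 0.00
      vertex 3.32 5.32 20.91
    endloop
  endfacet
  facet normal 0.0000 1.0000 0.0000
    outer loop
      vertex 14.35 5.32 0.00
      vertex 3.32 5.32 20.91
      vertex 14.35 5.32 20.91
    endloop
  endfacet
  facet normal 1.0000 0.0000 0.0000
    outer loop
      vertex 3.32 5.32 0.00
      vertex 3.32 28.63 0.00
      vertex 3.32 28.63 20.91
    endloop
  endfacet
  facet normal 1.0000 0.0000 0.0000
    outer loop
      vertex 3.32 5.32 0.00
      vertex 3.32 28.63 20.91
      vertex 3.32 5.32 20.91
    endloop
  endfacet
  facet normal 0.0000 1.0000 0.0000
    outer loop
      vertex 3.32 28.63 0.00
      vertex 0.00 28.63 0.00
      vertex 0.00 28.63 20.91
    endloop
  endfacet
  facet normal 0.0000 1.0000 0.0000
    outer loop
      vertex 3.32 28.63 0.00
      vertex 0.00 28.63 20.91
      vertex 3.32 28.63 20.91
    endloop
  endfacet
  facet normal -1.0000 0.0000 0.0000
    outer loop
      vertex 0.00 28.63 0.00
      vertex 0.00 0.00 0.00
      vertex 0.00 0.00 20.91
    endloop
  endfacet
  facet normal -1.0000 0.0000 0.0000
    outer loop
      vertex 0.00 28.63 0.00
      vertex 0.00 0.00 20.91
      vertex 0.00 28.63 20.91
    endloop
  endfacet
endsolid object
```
; perimeter-only toolpath
G21 ; units = mm
G90 ; absolute positioning
G28 ; home
; layer 1
G0 Z3.48
G0 X0.00 Y0.00
G1 X14.35 Y0.00
G1 X14.35 Y5.32
G1 X3.32 Y5.32
G1 X3.32 Y28.63
G1 X0.00 Y28.63
G1 X0.00 Y0.00
; layer 2
G0 Z6.97
G0 X0.00 Y0.00
G1 X14.35 Y0.00
G1 X14.35 Y5.32
G1 X3.32 Y5.32
G1 X3.32 Y28.63
G1 X0.00 Y28.63
G1 X0.00 Y0.00
; layer 3
G0 Z10.46
G0 X0.00 Y0.00
G1 X14.35 Y0.00
G1 X14.35 Y5.32
G1 X3.32 Y5.32
G1 X3.32 Y28.63
G1 X0.00 Y28.63
G1 X0.00 Y0.00
; layer 4
G0 Z13.94
G0 X0.00 Y0.00
G1 X14.35 Y0.00
G1 X14.35 Y5.32
G1 X3.32 Y5.32
G1 X3.32 Y28.63
G1 X0.00 Y28.63
G1 X0.00 Y0.00
; layer 5
G0 Z17.43
G0 X0.00 Y0.00
G1 X14.35 Y0.00
G1 X14.35 Y5.32
G1 X3.32 Y5.32
G1 X3.32 Y28.63
G1 X0.00 Y28.63
G1 X0.00 Y0.00
; layer 6
G0 Z20.91
G0 X0.00 Y0.00
G1 X14.35 Y0.00
G1 X14.35 Y5.32
G1 X3.32 Y5.32
G1 X3.32 Y28.63
G1 X0.00 Y28.63
G1 X0.00 Y0.00
M2 ; end

The solid is an L-shaped prism: outer 14.3 × 28.6 mm, arm thicknesses ≈ 5.32 mm (horizontal) and 3.32 mm (vertical), extruded 20.9 mm in z. Slicing at Δz = 3.48 mm — 6 equal slices spanning the solid's height, so layer i sits at z = i·h/6 — gives 6 non-empty perimeters. Each is a 6-segment closed polygon; G0 lifts to the layer z and rapids to the start vertex, then G1 traces the edges.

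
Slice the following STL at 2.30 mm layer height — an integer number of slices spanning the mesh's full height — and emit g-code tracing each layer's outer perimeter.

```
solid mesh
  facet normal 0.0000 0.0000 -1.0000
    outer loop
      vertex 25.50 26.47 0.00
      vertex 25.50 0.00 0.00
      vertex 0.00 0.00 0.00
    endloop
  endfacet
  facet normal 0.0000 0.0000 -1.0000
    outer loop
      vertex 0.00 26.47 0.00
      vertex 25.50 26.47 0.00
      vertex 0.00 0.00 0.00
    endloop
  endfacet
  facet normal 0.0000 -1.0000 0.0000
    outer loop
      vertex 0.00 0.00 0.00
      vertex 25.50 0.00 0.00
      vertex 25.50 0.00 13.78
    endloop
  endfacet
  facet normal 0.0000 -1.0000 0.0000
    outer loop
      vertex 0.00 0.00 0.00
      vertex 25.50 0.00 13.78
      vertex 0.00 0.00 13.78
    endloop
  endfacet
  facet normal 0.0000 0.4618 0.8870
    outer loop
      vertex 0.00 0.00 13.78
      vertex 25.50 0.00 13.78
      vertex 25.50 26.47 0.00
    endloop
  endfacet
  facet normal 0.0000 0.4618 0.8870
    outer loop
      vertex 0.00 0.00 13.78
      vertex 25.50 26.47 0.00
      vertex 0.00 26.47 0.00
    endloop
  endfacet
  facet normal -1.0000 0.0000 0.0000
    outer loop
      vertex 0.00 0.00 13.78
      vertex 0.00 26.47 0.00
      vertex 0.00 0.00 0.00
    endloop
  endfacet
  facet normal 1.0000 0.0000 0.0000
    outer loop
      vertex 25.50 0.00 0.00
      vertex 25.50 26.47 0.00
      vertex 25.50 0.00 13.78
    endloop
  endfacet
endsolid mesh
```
; perimeter-only toolpath
G21 ; units = mm
G90 ; absolute positioning
G28 ; home
; layer 1
G0 Z2.30
G0 X0.00 Y0.00
G1 X25.50 Y0.00
G1 X25.50 Y22.06
G1 X0.00 Y22.06
G1 X0.00 Y0.00
; layer 2
G0 Z4.59
G0 X0.00 Y0.00
G1 X25.50 Y0.00
G1 X25.50 Y17.65
G1 X0.00 Y17.65
G1 X0.00 Y0.00
; layer 3
G0 Z6.89
G0 X0.00 Y0.00
G1 X25.50 Y0.00
G1 X25.50 Y13.23
G1 X0.00 Y13.23
G1 X0.00 Y0.00
; layer 4
G0 Z9.19
G0 X0.00 Y0.00
G1 X25.50 Y0.00
G1 X25.50 Y8.82
G1 X0.00 Y8.82
G1 X0.00 Y0.00
; layer 5
G0 Z11.48
G0 X0.00 Y0.00
G1 X25.50 Y0.00
G1 X25.50 Y4.41
G1 X0.00 Y4.41
G1 X0.00 Y0.00
M2 ; end

The solid is a wedge (ramp): 25.5 × 26.5 mm base, rising to 13.8 mm along the y=0 edge and sloping linearly to z=0 at y=26.5. Slicing at Δz = 2.30 mm — 6 equal slices spanning the solid's height, so layer i sits at z = i·h/6 — gives 5 non-empty perimeters. Each is a 4-segment closed polygon; G0 lifts to the layer z and rapids to the start vertex, then G1 traces the edges. The cross-section shrinks linearly with z (the slice at the apex is degenerate and omitted).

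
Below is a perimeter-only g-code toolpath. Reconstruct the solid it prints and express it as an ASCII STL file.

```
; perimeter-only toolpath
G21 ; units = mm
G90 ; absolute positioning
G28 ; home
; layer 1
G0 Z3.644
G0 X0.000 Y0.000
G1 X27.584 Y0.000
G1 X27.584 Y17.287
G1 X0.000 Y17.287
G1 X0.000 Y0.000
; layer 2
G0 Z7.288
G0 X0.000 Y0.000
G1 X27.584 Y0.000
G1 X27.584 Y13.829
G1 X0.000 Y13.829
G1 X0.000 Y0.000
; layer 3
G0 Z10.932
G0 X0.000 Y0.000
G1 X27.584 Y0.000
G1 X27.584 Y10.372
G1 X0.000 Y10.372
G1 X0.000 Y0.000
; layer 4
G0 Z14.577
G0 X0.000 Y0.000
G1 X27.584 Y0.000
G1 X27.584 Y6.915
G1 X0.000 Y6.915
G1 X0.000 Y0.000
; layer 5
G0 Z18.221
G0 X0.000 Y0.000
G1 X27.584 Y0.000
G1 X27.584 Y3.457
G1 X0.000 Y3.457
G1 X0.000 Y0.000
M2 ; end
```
solid part
  facet normal 0.0000 0.0000 -1.0000
    outer loop
      vertex 27.584 20.744 0.000
      vertex 27.584 0.000 0.000
      vertex 0.000 0.000 0.000
    endloop
  endfacet
  facet normal 0.0000 0.0000 -1.0000
    outer loop
      vertex 0.000 20.744 0.000
      vertex 27.584 20.744 0.000
      vertex 0.000 0.000 0.000
    endloop
  endfacet
  facet normal 0.0000 -1.0000 0.0000
    outer loop
      vertex 0.000 0.000 0.000
      vertex 27.584 0.000 0.000
      vertex 27.584 0.000 21.865
    endloop
  endfacet
  facet normal 0.0000 -1.0000 0.0000
    outer loop
      vertex 0.000 0.000 0.000
      vertex 27.584 0.000 21.865
      vertex 0.000 0.000 21.865
    endloop
  endfacet
  facet normal 0.0000 0.7255 0.6883
    outer loop
      vertex 0.000 0.000 21.865
      vertex 27.584 0.000 21.865
      vertex 27.584 20.744 0.000
    endloop
  endfacet
  facet normal 0.0000 0.7255 0.6883
    outer loop
      vertex 0.000 0.000 21.865
      vertex 27.584 20.744 0.000
      vertex 0.000 20.744 0.000
    endloop
  endfacet
  facet normal -1.0000 0.0000 0.0000
    outer loop
      vertex 0.000 0.000 21.865
      vertex 0.000 20.744 0.000
      vertex 0.000 0.000 0.000
    endloop
  endfacet
  facet normal 1.0000 0.0000 0.0000
    outer loop
      vertex 27.584 0.000 0.000
      vertex 27.584 20.744 0.000
      vertex 27.584 0.000 21.865
    endloop
  endfacet
endsolid part

The G0 Z moves step by Δz≈3.644 mm. The G1 loops shrink linearly with z, so the solid tapers from its base footprint up to z≈21.9. Closing with a flat bottom cap and the tapered top and triangulating gives 8 facets — a wedge (ramp): 27.6 × 20.7 mm base, rising to 21.9 mm along the y=0 edge and sloping linearly to z=0 at y=20.7.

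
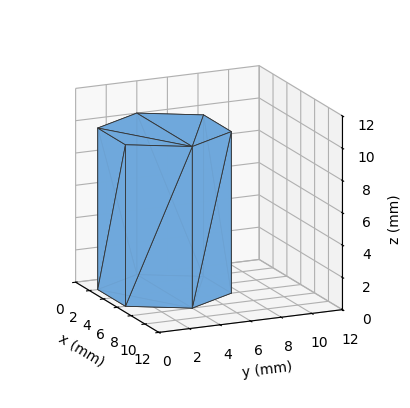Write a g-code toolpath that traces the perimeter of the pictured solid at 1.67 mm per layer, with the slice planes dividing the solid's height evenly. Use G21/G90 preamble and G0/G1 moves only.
Reading the render: the shape is a regular 6-sided prism (a cylinder approximated with 6 flat sides), circumscribed radius ≈ 4 mm, height ≈ 10 mm (dimensions read to the nearest mm from the axis ticks). For the g-code, the solid's height is divided into equal slices at the stated Δz and each level perimeter traced with G1 moves after a G0 lift.

; perimeter-only toolpath
G21 ; units = mm
G90 ; absolute positioning
G28 ; home
; layer 1
G0 Z1.67
G0 X8.00 Y4.00
G1 X6.00 Y7.46
G1 X2.00 Y7.46
G1 X0.00 Y4.00
G1 X2.00 Y0.54
G1 X6.00 Y0.54
G1 X8.00 Y4.00
; layer 2
G0 Z3.33
G0 X8.00 Y4.00
G1 X6.00 Y7.46
G1 X2.00 Y7.46
G1 X0.00 Y4.00
G1 X2.00 Y0.54
G1 X6.00 Y0.54
G1 X8.00 Y4.00
; layer 3
G0 Z5.00
G0 X8.00 Y4.00
G1 X6.00 Y7.46
G1 X2.00 Y7.46
G1 X0.00 Y4.00
G1 X2.00 Y0.54
G1 X6.00 Y0.54
G1 X8.00 Y4.00
; layer 4
G0 Z6.67
G0 X8.00 Y4.00
G1 X6.00 Y7.46
G1 X2.00 Y7.46
G1 X0.00 Y4.00
G1 X2.00 Y0.54
G1 X6.00 Y0.54
G1 X8.00 Y4.00
; layer 5
G0 Z8.33
G0 X8.00 Y4.00
G1 X6.00 Y7.46
G1 X2.00 Y7.46
G1 X0.00 Y4.00
G1 X2.00 Y0.54
G1 X6.00 Y0.54
G1 X8.00 Y4.00
; layer 6
G0 Z10.00
G0 X8.00 Y4.00
G1 X6.00 Y7.46
G1 X2.00 Y7.46
G1 X0.00 Y4.00
G1 X2.00 Y0.54
G1 X6.00 Y0.54
G1 X8.00 Y4.00
M2 ; end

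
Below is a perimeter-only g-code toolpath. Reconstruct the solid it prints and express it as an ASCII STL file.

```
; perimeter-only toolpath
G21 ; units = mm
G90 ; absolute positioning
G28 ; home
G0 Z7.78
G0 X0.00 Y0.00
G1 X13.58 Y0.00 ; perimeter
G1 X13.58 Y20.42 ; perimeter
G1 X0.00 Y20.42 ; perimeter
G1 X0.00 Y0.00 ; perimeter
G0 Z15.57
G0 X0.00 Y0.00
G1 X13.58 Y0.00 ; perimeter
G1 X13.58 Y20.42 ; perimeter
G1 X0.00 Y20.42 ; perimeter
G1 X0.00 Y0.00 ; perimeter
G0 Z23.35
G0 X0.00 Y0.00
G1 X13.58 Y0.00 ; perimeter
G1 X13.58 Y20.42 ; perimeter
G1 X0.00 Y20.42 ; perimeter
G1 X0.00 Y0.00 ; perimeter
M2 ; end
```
solid part
  facet normal 0.0000 0.0000 -1.0000
    outer loop
      vertex 13.58 20.42 0.00
      vertex 13.58 0.00 0.00
      vertex 0.00 0.00 0.00
    endloop
  endfacet
  facet normal 0.0000 0.0000 -1.0000
    outer loop
      vertex 0.00 20.42 0.00
      vertex 13.58 20.42 0.00
      vertex 0.00 0.00 0.00
    endloop
  endfacet
  facet normal 0.0000 0.0000 1.0000
    outer loop
      vertex 0.00 0.00 23.35
      vertex 13.58 0.00 23.35
      vertex 13.58 20.42 23.35
    endloop
  endfacet
  facet normal 0.0000 0.0000 1.0000
    outer loop
      vertex 0.00 0.00 23.35
      vertex 13.58 20.42 23.35
      vertex 0.00 20.42 23.35
    endloop
  endfacet
  facet normal 0.0000 -1.0000 0.0000
    outer loop
      vertex 0.00 0.00 0.00
      vertex 13.58 0.00 0.00
      vertex 13.58 0.00 23.35
    endloop
  endfacet
  facet normal 0.0000 -1.0000 0.0000
    outer loop
      vertex 0.00 0.00 0.00
      vertex 13.58 0.00 23.35
      vertex 0.00 0.00 23.35
    endloop
  endfacet
  facet normal 0.0000 1.0000 0.0000
    outer loop
      vertex 13.58 20.42 23.35
      vertex 13.58 20.42 0.00
      vertex 0.00 20.42 0.00
    endloop
  endfacet
  facet normal 0.0000 1.0000 0.0000
    outer loop
      vertex 0.00 20.42 23.35
      vertex 13.58 20.42 23.35
      vertex 0.00 20.42 0.00
    endloop
  endfacet
  facet normal -1.0000 0.0000 0.0000
    outer loop
      vertex 0.00 20.42 23.35
      vertex 0.00 20.42 0.00
      vertex 0.00 0.00 0.00
    endloop
  endfacet
  facet normal -1.0000 0.0000 0.0000
    outer loop
      vertex 0.00 0.00 23.35
      vertex 0.00 20.42 23.35
      vertex 0.00 0.00 0.00
    endloop
  endfacet
  facet normal 1.0000 0.0000 0.0000
    outer loop
      vertex 13.58 0.00 0.00
      vertex 13.58 20.42 0.00
      vertex 13.58 20.42 23.35
    endloop
  endfacet
  facet normal 1.0000 0.0000 0.0000
    outer loop
      vertex 13.58 0.00 0.00
      vertex 13.58 20.42 23.35
      vertex 13.58 0.00 23.35
    endloop
  endfacet
endsolid part

The G0 Z moves step by Δz≈7.78 mm. Every layer's G1 loop is the same polygon, so the solid is a straight extrusion of it from z=0 to z≈23.4. Closing with flat bottom and top caps and triangulating gives 12 facets — a rectangular box, roughly 13.6 × 20.4 mm footprint and 23.4 mm tall.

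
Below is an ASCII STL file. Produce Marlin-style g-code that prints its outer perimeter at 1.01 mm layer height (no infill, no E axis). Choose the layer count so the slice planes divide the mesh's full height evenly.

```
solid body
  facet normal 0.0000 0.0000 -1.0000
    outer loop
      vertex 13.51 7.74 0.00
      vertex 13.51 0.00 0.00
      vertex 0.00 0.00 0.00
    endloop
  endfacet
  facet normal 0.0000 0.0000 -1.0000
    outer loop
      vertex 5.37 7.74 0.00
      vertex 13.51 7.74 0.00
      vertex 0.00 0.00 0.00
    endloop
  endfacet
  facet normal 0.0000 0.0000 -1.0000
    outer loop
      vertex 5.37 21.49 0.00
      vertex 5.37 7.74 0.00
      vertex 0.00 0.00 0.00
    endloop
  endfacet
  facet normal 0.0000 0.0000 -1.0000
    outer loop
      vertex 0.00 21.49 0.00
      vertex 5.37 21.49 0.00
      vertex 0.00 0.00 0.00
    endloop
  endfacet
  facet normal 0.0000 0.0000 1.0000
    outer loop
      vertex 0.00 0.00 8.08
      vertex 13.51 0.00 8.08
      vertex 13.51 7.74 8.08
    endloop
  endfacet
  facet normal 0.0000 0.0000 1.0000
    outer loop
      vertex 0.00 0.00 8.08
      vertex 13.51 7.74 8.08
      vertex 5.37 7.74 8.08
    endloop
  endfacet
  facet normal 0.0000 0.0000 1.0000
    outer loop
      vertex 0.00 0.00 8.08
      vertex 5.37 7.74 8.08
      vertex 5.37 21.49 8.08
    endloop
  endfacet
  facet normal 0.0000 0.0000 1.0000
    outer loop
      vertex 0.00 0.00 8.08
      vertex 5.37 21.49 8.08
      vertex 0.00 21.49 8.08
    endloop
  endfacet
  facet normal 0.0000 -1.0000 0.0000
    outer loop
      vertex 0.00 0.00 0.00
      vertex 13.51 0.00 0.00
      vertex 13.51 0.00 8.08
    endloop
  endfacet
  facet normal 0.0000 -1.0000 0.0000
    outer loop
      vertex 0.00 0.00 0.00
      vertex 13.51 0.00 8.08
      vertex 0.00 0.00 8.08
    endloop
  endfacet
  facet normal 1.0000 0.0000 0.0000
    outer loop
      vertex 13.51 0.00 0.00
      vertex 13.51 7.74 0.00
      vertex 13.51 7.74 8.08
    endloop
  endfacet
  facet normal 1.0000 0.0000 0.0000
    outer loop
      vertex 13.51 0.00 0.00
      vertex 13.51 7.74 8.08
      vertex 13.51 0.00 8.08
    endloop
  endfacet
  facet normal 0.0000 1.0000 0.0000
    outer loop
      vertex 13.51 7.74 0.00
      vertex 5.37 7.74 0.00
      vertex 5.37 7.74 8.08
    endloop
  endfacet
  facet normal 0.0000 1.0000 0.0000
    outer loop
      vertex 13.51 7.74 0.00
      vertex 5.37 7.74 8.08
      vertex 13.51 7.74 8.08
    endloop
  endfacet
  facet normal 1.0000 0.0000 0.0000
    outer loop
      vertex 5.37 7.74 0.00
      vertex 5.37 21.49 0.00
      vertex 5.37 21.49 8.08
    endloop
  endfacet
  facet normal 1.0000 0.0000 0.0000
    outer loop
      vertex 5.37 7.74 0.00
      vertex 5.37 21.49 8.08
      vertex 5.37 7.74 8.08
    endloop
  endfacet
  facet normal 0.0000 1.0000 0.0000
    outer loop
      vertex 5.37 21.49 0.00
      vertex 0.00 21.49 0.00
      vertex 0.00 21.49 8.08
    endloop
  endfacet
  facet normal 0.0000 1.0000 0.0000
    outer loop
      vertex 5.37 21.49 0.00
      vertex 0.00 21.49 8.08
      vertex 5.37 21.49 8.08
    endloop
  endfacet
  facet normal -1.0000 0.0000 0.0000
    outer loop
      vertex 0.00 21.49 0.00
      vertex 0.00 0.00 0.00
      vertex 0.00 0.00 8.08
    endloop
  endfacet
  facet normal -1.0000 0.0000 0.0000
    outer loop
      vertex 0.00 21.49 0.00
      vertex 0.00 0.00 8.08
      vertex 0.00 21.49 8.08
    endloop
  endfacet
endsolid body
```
; perimeter-only toolpath
G21 ; units = mm
G90 ; absolute positioning
G28 ; home
; layer 1
G0 Z1.01
G0 X0.00 Y0.00
G1 X13.51 Y0.00
G1 X13.51 Y7.74
G1 X5.37 Y7.74
G1 X5.37 Y21.49
G1 X0.00 Y21.49
G1 X0.00 Y0.00
; layer 2
G0 Z2.02
G0 X0.00 Y0.00
G1 X13.51 Y0.00
G1 X13.51 Y7.74
G1 X5.37 Y7.74
G1 X5.37 Y21.49
G1 X0.00 Y21.49
G1 X0.00 Y0.00
; layer 3
G0 Z3.03
G0 X0.00 Y0.00
G1 X13.51 Y0.00
G1 X13.51 Y7.74
G1 X5.37 Y7.74
G1 X5.37 Y21.49
G1 X0.00 Y21.49
G1 X0.00 Y0.00
; layer 4
G0 Z4.04
G0 X0.00 Y0.00
G1 X13.51 Y0.00
G1 X13.51 Y7.74
G1 X5.37 Y7.74
G1 X5.37 Y21.49
G1 X0.00 Y21.49
G1 X0.00 Y0.00
; layer 5
G0 Z5.05
G0 X0.00 Y0.00
G1 X13.51 Y0.00
G1 X13.51 Y7.74
G1 X5.37 Y7.74
G1 X5.37 Y21.49
G1 X0.00 Y21.49
G1 X0.00 Y0.00
; layer 6
G0 Z6.06
G0 X0.00 Y0.00
G1 X13.51 Y0.00
G1 X13.51 Y7.74
G1 X5.37 Y7.74
G1 X5.37 Y21.49
G1 X0.00 Y21.49
G1 X0.00 Y0.00
; layer 7
G0 Z7.07
G0 X0.00 Y0.00
G1 X13.51 Y0.00
G1 X13.51 Y7.74
G1 X5.37 Y7.74
G1 X5.37 Y21.49
G1 X0.00 Y21.49
G1 X0.00 Y0.00
; layer 8
G0 Z8.08
G0 X0.00 Y0.00
G1 X13.51 Y0.00
G1 X13.51 Y7.74
G1 X5.37 Y7.74
G1 X5.37 Y21.49
G1 X0.00 Y21.49
G1 X0.00 Y0.00
M2 ; end

The solid is an L-shaped prism: outer 13.5 × 21.5 mm, arm thicknesses ≈ 7.74 mm (horizontal) and 5.37 mm (vertical), extruded 8.08 mm in z. Slicing at Δz = 1.01 mm — 8 equal slices spanning the solid's height, so layer i sits at z = i·h/8 — gives 8 non-empty perimeters. Each is a 6-segment closed polygon; G0 lifts to the layer z and rapids to the start vertex, then G1 traces the edges.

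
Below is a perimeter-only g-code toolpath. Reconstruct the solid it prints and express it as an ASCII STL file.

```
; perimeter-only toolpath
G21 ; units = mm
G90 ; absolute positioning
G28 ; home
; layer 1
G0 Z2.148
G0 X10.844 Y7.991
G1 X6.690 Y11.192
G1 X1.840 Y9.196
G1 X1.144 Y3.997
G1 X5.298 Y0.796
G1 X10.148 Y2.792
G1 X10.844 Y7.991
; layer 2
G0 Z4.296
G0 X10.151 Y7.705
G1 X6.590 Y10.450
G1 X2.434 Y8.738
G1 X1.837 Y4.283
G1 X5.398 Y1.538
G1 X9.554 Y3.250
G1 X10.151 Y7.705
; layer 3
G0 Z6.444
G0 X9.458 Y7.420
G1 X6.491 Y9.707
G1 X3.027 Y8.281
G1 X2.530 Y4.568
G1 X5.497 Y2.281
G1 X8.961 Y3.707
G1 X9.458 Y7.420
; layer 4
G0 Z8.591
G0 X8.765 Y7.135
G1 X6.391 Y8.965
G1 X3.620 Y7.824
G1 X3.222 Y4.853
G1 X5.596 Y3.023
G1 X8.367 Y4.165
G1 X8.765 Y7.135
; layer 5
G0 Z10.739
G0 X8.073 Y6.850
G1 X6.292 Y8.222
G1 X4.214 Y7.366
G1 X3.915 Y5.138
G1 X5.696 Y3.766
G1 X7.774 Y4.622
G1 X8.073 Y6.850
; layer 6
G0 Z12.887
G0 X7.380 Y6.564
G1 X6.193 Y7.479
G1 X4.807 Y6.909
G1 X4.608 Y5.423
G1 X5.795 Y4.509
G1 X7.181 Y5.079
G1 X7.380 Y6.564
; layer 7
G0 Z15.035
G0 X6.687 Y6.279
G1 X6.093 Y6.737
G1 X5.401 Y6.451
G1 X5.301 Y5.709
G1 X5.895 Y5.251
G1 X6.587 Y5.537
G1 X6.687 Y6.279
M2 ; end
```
solid part
  facet normal 0.0000 0.0000 -1.0000
    outer loop
      vertex 1.247 9.653 0.000
      vertex 6.789 11.935 0.000
      vertex 11.537 8.276 0.000
    endloop
  endfacet
  facet normal 0.0000 0.0000 -1.0000
    outer loop
      vertex 0.451 3.712 0.000
      vertex 1.247 9.653 0.000
      vertex 11.537 8.276 0.000
    endloop
  endfacet
  facet normal 0.0000 0.0000 -1.0000
    outer loop
      vertex 5.199 0.053 0.000
      vertex 0.451 3.712 0.000
      vertex 11.537 8.276 0.000
    endloop
  endfacet
  facet normal 0.0000 0.0000 -1.0000
    outer loop
      vertex 10.741 2.335 0.000
      vertex 5.199 0.053 0.000
      vertex 11.537 8.276 0.000
    endloop
  endfacet
  facet normal 0.5843 0.7582 0.2892
    outer loop
      vertex 11.537 8.276 0.000
      vertex 6.789 11.935 0.000
      vertex 5.994 5.994 17.183
    endloop
  endfacet
  facet normal -0.3645 0.8852 0.2892
    outer loop
      vertex 6.789 11.935 0.000
      vertex 1.247 9.653 0.000
      vertex 5.994 5.994 17.183
    endloop
  endfacet
  facet normal -0.9488 0.1271 0.2892
    outer loop
      vertex 1.247 9.653 0.000
      vertex 0.451 3.712 0.000
      vertex 5.994 5.994 17.183
    endloop
  endfacet
  facet normal -0.5843 -0.7582 0.2892
    outer loop
      vertex 0.451 3.712 0.000
      vertex 5.199 0.053 0.000
      vertex 5.994 5.994 17.183
    endloop
  endfacet
  facet normal 0.3645 -0.8852 0.2892
    outer loop
      vertex 5.199 0.053 0.000
      vertex 10.741 2.335 0.000
      vertex 5.994 5.994 17.183
    endloop
  endfacet
  facet normal 0.9488 -0.1271 0.2892
    outer loop
      vertex 10.741 2.335 0.000
      vertex 11.537 8.276 0.000
      vertex 5.994 5.994 17.183
    endloop
  endfacet
endsolid part

The G0 Z moves step by Δz≈2.148 mm. The G1 loops shrink linearly with z, so the solid tapers from its base footprint up to z≈17.2. Closing with a flat bottom cap and the tapered top and triangulating gives 10 facets — a regular 6-sided pyramid, base circumscribed radius ≈ 5.99 mm, apex at z ≈ 17.2 mm.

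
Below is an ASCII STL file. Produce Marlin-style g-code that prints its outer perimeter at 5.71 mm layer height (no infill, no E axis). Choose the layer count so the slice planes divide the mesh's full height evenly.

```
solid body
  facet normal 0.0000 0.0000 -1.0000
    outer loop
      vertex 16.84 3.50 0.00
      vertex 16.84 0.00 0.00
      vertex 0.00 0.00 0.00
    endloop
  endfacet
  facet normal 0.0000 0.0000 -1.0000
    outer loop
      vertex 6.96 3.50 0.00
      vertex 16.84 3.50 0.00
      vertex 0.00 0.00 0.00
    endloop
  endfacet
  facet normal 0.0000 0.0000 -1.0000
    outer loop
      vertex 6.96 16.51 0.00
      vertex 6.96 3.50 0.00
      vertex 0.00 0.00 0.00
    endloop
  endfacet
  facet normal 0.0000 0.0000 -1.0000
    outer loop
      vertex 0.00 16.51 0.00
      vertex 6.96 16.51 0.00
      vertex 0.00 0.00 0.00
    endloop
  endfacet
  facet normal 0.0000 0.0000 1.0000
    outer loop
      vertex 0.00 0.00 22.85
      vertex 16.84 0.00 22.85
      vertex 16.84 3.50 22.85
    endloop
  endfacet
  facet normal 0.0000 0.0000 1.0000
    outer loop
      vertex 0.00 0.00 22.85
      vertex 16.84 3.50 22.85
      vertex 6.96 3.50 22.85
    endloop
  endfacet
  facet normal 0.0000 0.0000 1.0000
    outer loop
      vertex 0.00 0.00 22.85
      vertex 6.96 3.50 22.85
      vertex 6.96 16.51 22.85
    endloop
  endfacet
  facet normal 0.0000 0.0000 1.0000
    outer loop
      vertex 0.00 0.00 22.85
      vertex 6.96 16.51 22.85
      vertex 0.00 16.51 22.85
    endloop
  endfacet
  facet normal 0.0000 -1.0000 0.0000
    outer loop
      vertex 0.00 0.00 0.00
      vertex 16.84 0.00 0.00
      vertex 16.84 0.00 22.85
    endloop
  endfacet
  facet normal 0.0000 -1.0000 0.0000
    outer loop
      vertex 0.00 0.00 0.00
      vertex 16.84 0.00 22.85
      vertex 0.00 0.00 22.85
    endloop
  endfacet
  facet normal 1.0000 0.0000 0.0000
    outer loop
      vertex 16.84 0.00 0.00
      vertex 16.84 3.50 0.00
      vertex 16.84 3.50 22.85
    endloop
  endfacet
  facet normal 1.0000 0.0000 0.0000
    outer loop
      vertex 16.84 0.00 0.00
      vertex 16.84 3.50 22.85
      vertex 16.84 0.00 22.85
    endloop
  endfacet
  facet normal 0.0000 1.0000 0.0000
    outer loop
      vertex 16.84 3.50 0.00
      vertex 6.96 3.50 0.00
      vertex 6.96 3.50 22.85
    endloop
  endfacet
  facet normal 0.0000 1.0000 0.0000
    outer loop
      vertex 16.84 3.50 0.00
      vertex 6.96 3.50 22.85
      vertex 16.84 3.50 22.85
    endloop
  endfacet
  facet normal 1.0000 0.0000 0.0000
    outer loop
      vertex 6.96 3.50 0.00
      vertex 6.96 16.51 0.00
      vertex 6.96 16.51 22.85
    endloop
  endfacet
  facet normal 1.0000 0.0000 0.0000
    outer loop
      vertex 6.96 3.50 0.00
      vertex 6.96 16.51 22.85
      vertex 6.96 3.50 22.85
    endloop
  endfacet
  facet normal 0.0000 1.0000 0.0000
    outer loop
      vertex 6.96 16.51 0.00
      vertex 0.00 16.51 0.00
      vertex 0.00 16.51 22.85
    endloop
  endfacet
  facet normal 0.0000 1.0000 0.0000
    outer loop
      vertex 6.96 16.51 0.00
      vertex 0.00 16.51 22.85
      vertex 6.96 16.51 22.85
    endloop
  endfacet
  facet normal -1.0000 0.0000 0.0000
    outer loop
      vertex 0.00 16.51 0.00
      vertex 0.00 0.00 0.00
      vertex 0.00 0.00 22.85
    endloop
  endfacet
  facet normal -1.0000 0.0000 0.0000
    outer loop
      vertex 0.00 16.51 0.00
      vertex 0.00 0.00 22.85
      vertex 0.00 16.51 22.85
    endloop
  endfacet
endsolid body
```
; perimeter-only toolpath
G21 ; units = mm
G90 ; absolute positioning
G28 ; home
; layer 1
G0 Z5.71
G0 X0.00 Y0.00
G1 X16.84 Y0.00
G1 X16.84 Y3.50
G1 X6.96 Y3.50
G1 X6.96 Y16.51
G1 X0.00 Y16.51
G1 X0.00 Y0.00
; layer 2
G0 Z11.43
G0 X0.00 Y0.00
G1 X16.84 Y0.00
G1 X16.84 Y3.50
G1 X6.96 Y3.50
G1 X6.96 Y16.51
G1 X0.00 Y16.51
G1 X0.00 Y0.00
; layer 3
G0 Z17.14
G0 X0.00 Y0.00
G1 X16.84 Y0.00
G1 X16.84 Y3.50
G1 X6.96 Y3.50
G1 X6.96 Y16.51
G1 X0.00 Y16.51
G1 X0.00 Y0.00
; layer 4
G0 Z22.85
G0 X0.00 Y0.00
G1 X16.84 Y0.00
G1 X16.84 Y3.50
G1 X6.96 Y3.50
G1 X6.96 Y16.51
G1 X0.00 Y16.51
G1 X0.00 Y0.00
M2 ; end

The solid is an L-shaped prism: outer 16.8 × 16.5 mm, arm thicknesses ≈ 3.5 mm (horizontal) and 6.96 mm (vertical), extruded 22.9 mm in z. Slicing at Δz = 5.71 mm — 4 equal slices spanning the solid's height, so layer i sits at z = i·h/4 — gives 4 non-empty perimeters. Each is a 6-segment closed polygon; G0 lifts to the layer z and rapids to the start vertex, then G1 traces the edges.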